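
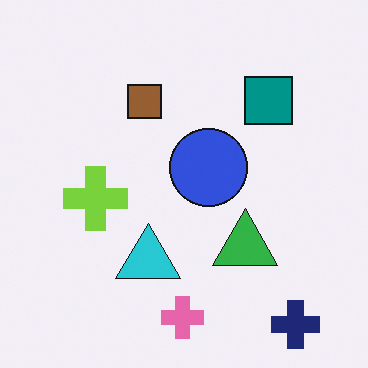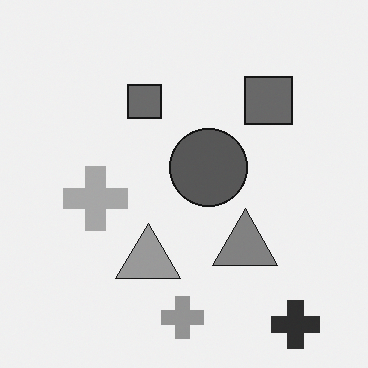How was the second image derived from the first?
It was converted to grayscale.

All color is removed — every shape is now a shade of grey.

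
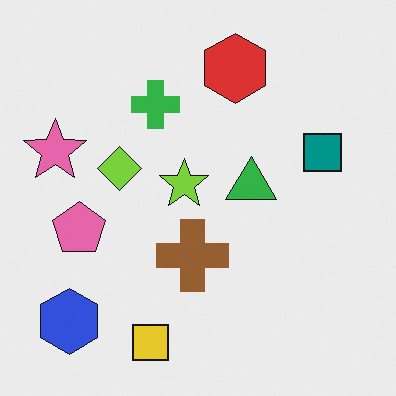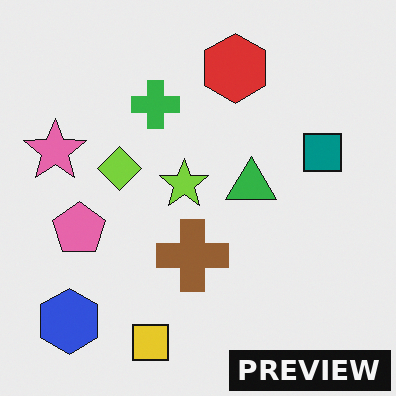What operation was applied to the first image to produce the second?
The transformation is: watermarked with the text "PREVIEW" in the lower-right corner.

A dark label reading "PREVIEW" appears in the lower-right corner.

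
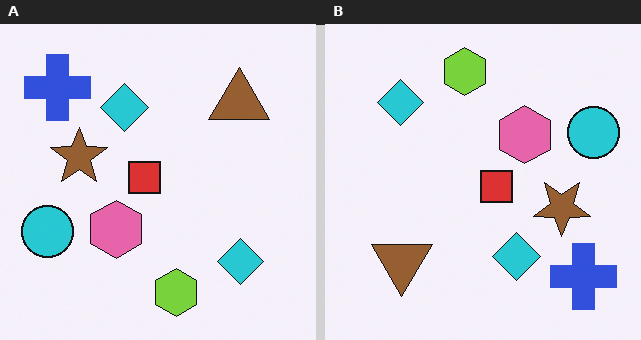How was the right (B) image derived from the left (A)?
The image was rotated 180°.

The blue cross sits in the top-left of the left (A) image and the bottom-right of the right (B) — consistent with a whole-image 180° rotation.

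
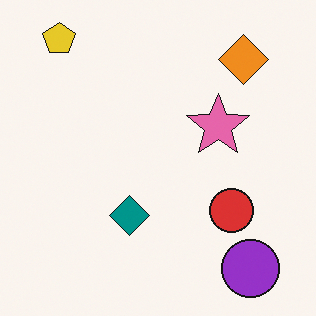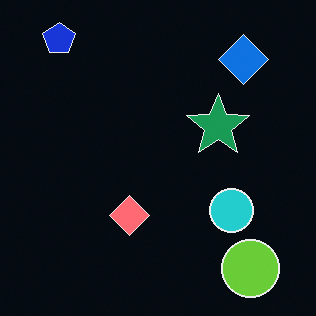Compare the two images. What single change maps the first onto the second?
The transformation is: color-inverted (negative).

The light background has become dark and every shape's color is its complement — a photographic negative.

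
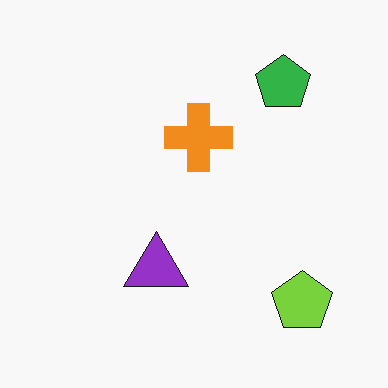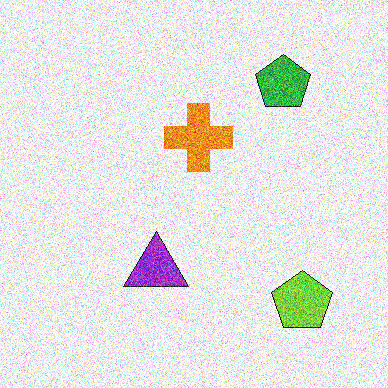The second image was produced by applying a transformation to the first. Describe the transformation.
This is the original image degraded with heavy additive noise.

Random speckle covers the whole image, including the flat background.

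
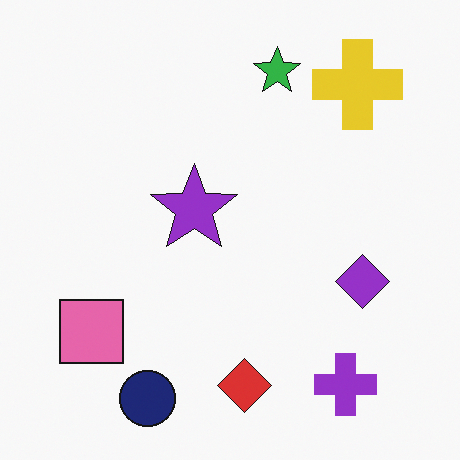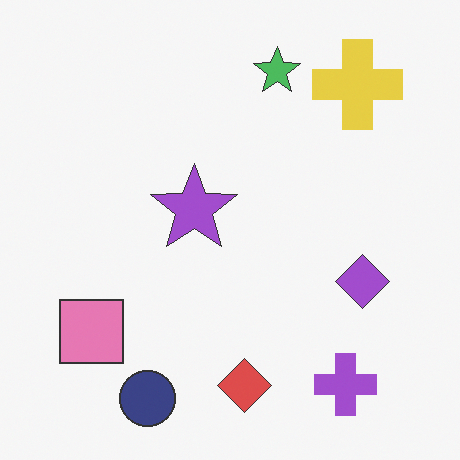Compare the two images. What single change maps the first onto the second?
The image was given slightly reduced contrast.

Tones are pushed toward mid-grey across the whole image — a global contrast change.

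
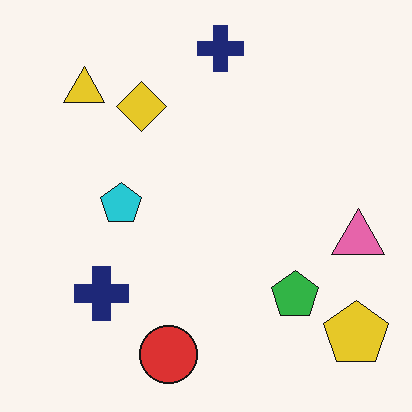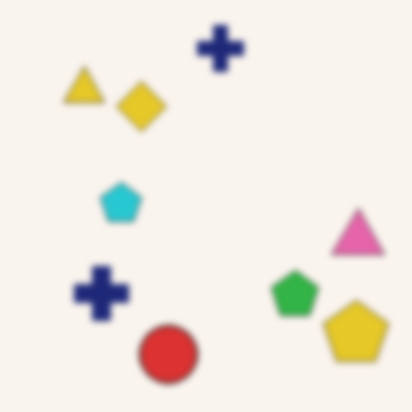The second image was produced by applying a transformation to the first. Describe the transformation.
It was moderately blurred.

Shape edges and outlines are uniformly softened across the whole image.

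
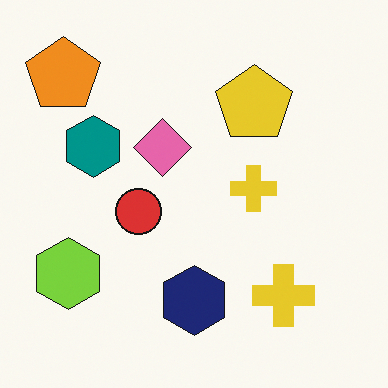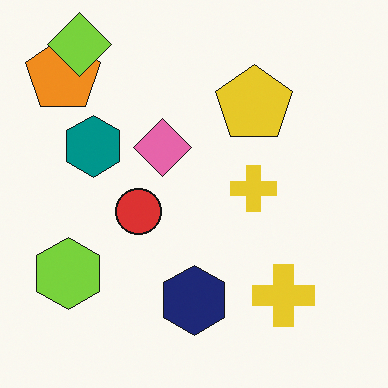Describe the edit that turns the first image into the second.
The second image is the first overlaid with an additional lime diamond.

A lime diamond appears in the second image that is absent from the first.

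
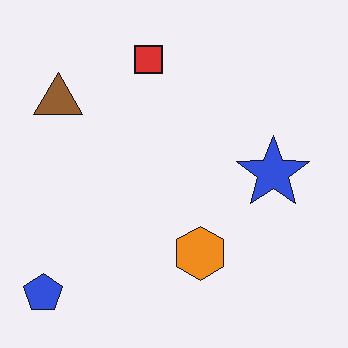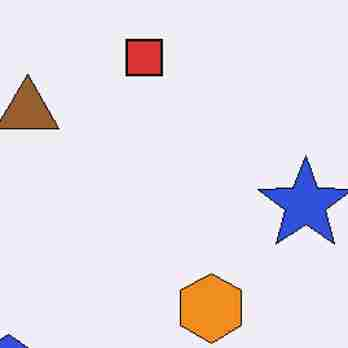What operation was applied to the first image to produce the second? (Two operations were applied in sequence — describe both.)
Cropped to a modestly smaller region and rescaled, then heavily JPEG-compressed with obvious blocking artifacts.

The visible shapes are larger and the field of view is narrower; shapes near the original edges may be partly or wholly outside the frame — a crop-and-rescale. Blocky 8×8 compression artifacts appear around shape edges and the flat background shows ringing — characteristic JPEG degradation.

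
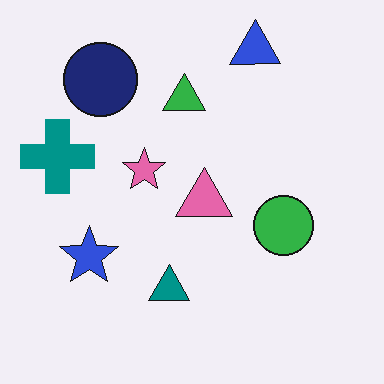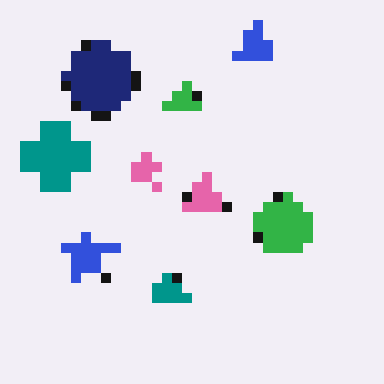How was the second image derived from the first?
It was heavily pixelated into large blocks.

Shapes are reduced to large square blocks; fine edges and outlines are lost — a downscale-then-upscale (mosaic) effect.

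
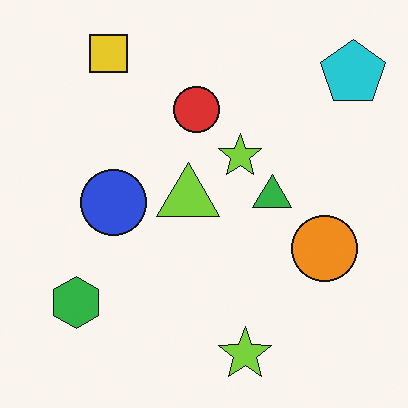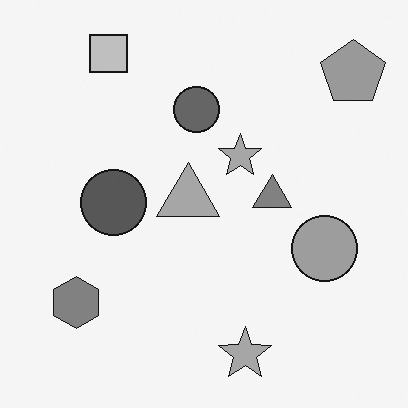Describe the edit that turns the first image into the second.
The transformation is: converted to grayscale.

All color is removed — every shape is now a shade of grey.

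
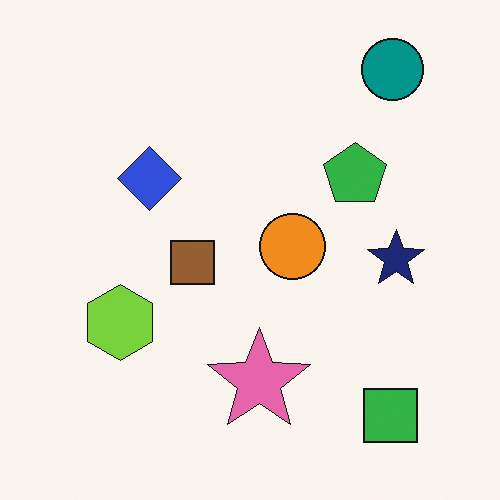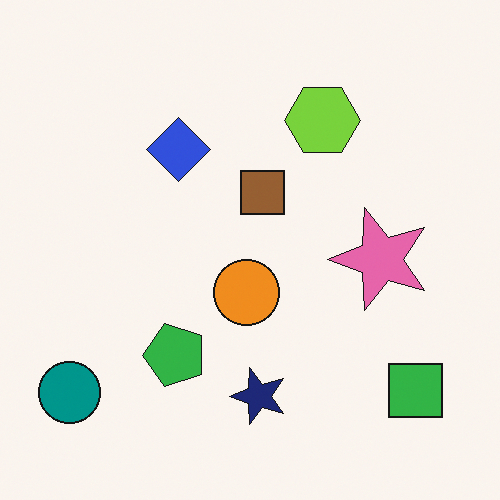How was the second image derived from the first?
The transformation is: transposed (reflected across the top-left ↔ bottom-right diagonal).

Shapes have swapped their row and column positions — what was in the top-right is now in the bottom-left — a diagonal reflection.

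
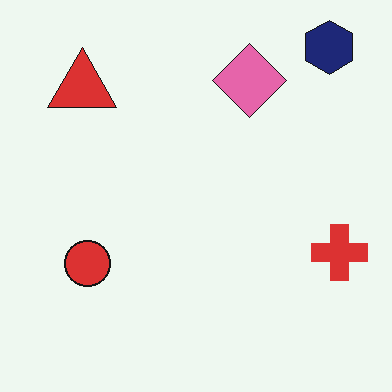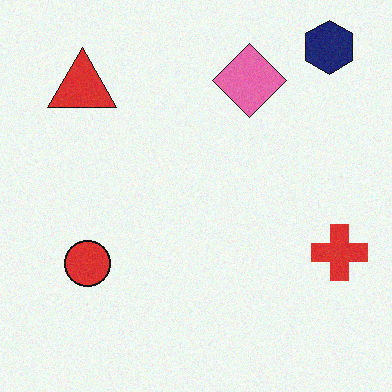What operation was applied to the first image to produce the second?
The transformation is: degraded with subtle gaussian noise.

Random speckle covers the whole image, including the flat background.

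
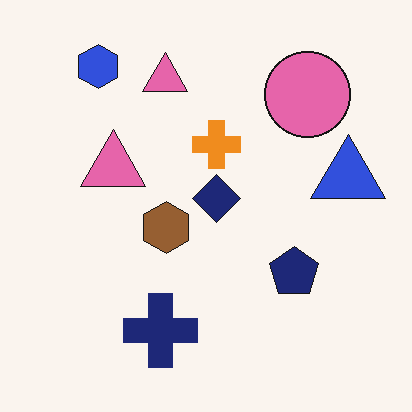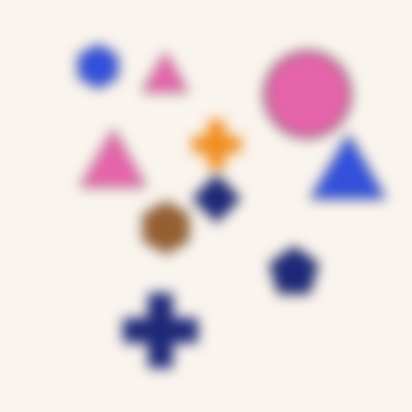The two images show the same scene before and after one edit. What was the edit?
The image was strongly gaussian-blurred.

Shape edges and outlines are uniformly softened across the whole image.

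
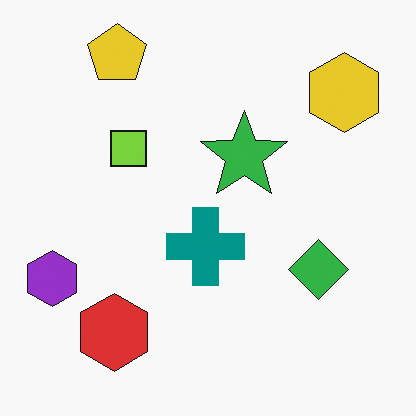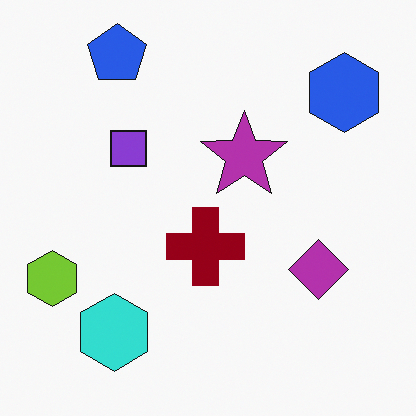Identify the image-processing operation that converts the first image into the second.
The image was hue-shifted through roughly half the color wheel.

Every shape's color has rotated by the same amount around the hue wheel — a uniform hue shift.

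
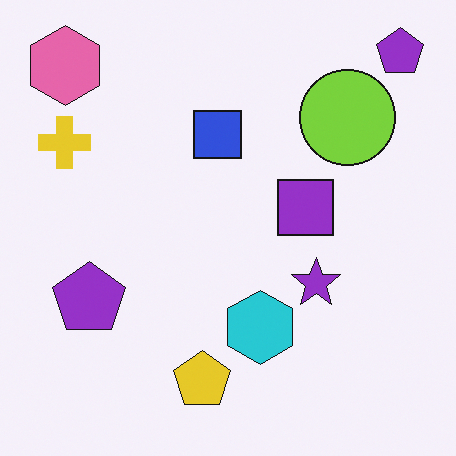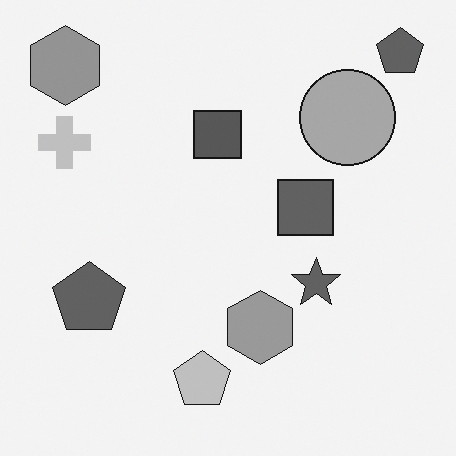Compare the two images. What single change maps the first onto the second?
The transformation is: converted to grayscale.

All color is removed — every shape is now a shade of grey.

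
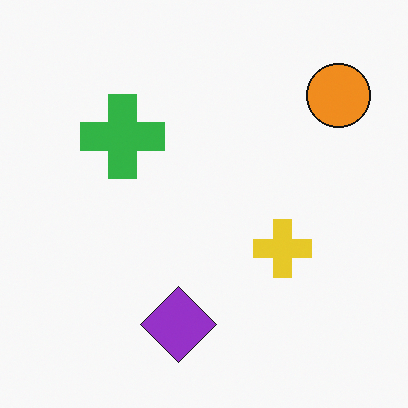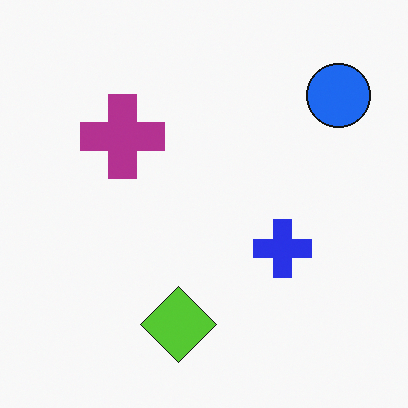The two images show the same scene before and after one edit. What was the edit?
The second image is the first hue-shifted by a large amount.

Every shape's color has rotated by the same amount around the hue wheel — a uniform hue shift.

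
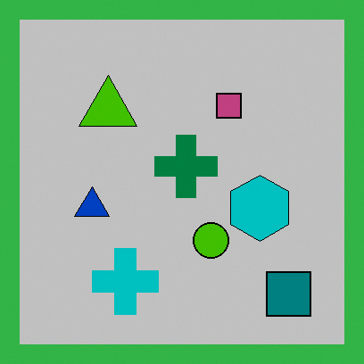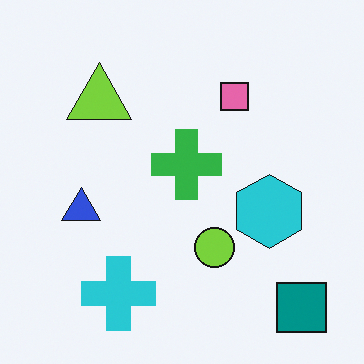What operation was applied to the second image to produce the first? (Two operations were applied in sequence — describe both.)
It was aggressively posterized, then framed with a green border.

Each flat color has snapped to a coarser quantized level — most visibly, the near-white background has dropped to a flat grey. A solid green frame runs around the edge of the first image, with the content slightly shrunk inside it.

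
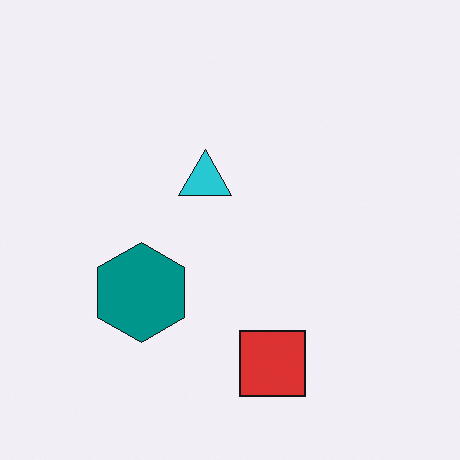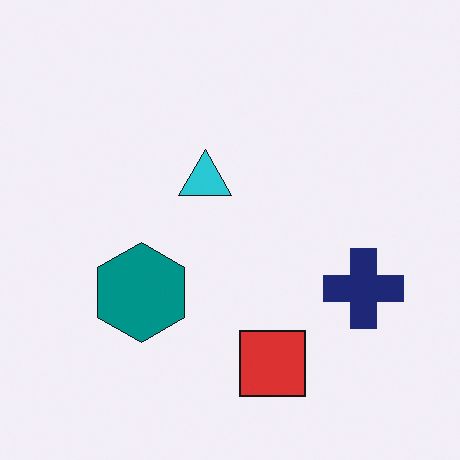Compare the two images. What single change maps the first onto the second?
This is the original image overlaid with an additional navy cross.

A navy cross appears in the second image that is absent from the first.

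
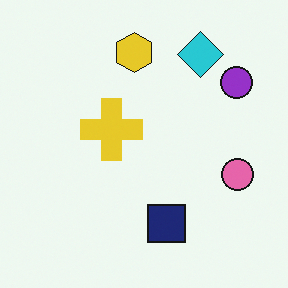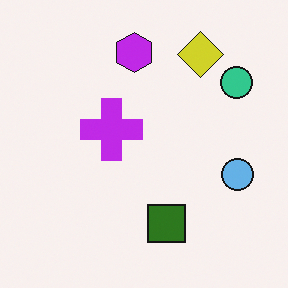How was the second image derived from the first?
Hue-shifted through roughly half the color wheel.

Every shape's color has rotated by the same amount around the hue wheel — a uniform hue shift.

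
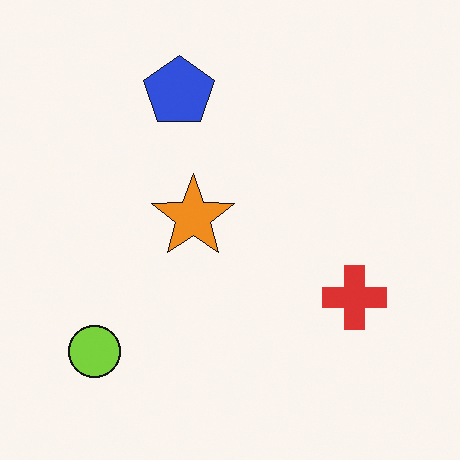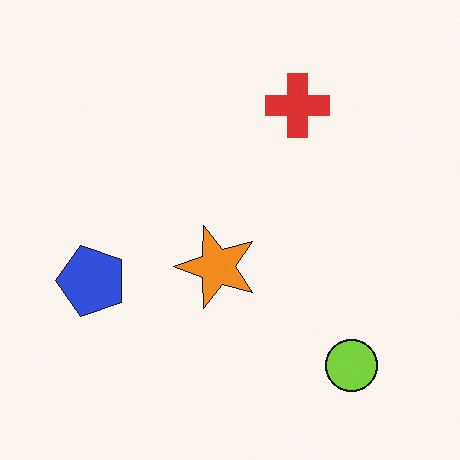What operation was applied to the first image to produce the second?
Rotated 90° counter-clockwise.

The lime circle sits in the bottom-left of the first image and the bottom-right of the second — consistent with a whole-image 90° counter-clockwise rotation.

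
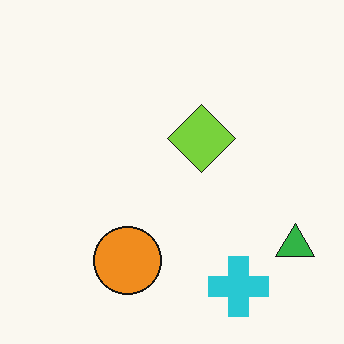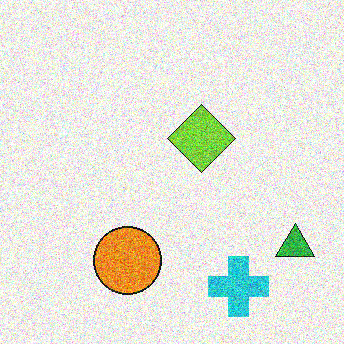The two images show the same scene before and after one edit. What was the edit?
It was degraded with strong gaussian noise.

Random speckle covers the whole image, including the flat background.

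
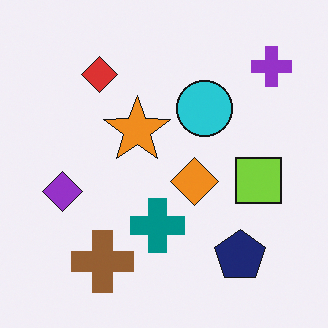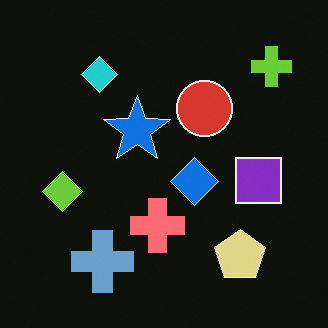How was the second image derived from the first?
The transformation is: color-inverted (negative).

The light background has become dark and every shape's color is its complement — a photographic negative.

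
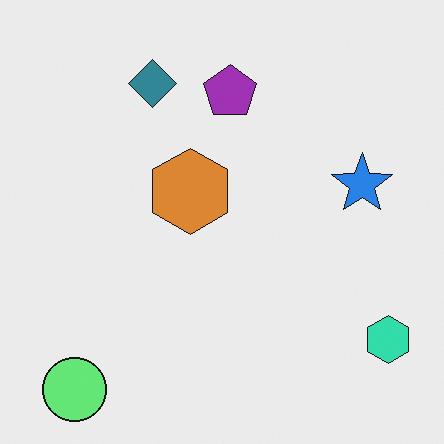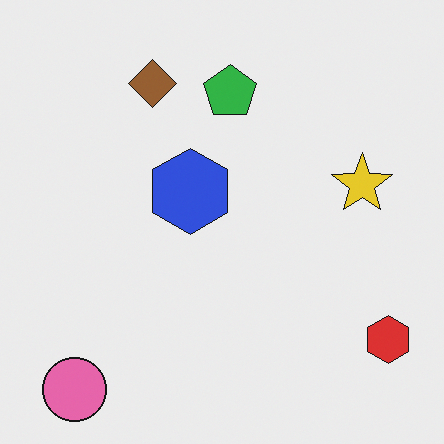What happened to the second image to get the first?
It was hue-shifted by a large amount.

Every shape's color has rotated by the same amount around the hue wheel — a uniform hue shift.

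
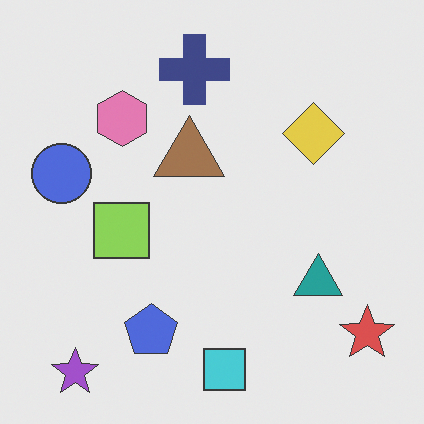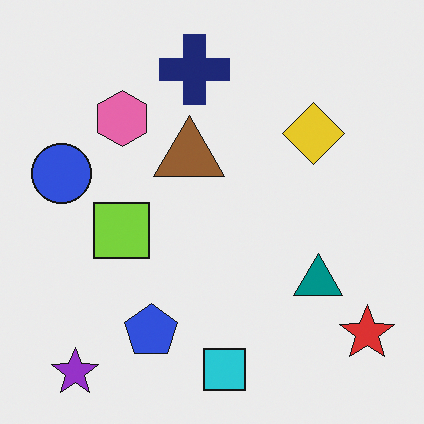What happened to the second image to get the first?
The first image is the second given slightly reduced contrast.

Tones are pushed toward mid-grey across the whole image — a global contrast change.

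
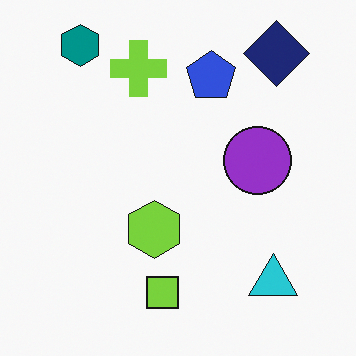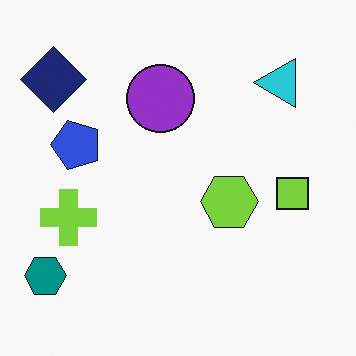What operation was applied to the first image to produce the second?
The transformation is: rotated 90° counter-clockwise.

The teal hexagon sits in the top-left of the first image and the bottom-left of the second — consistent with a whole-image 90° counter-clockwise rotation.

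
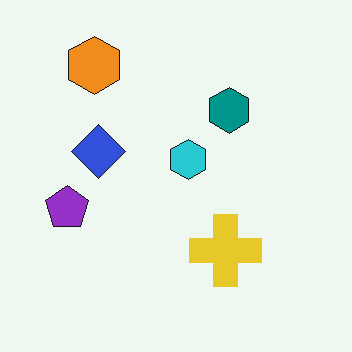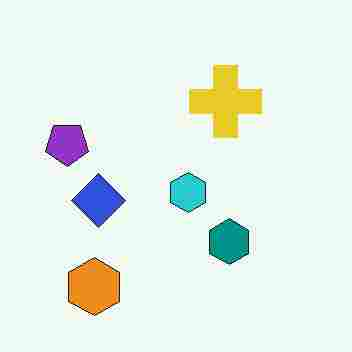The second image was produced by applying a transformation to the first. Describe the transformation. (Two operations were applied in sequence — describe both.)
Flipped vertically (top ↔ bottom), then degraded with heavy JPEG compression.

The orange hexagon is in the top-left of the first image and the bottom-left of the second — shapes on opposite sides of the horizontal midline have swapped in a mirror flip. Blocky 8×8 compression artifacts appear around shape edges and the flat background shows ringing — characteristic JPEG degradation.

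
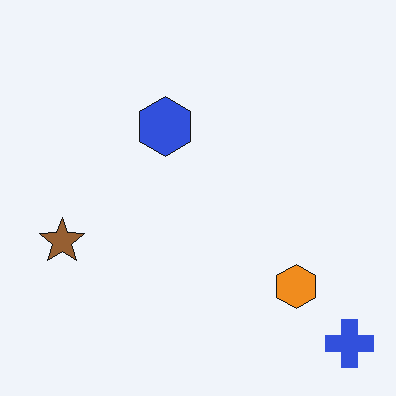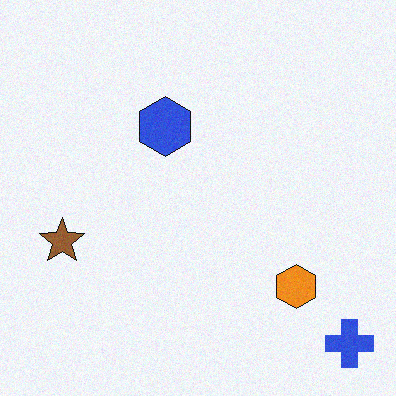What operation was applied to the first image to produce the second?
Degraded with subtle gaussian noise.

Random speckle covers the whole image, including the flat background.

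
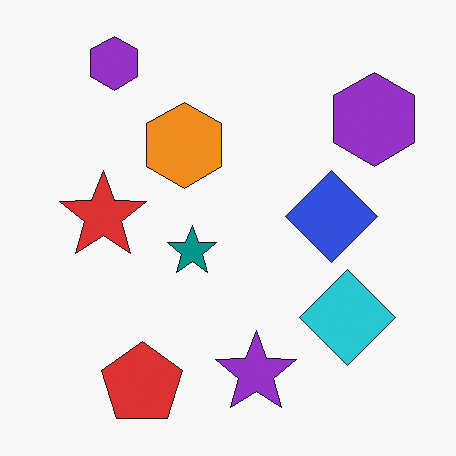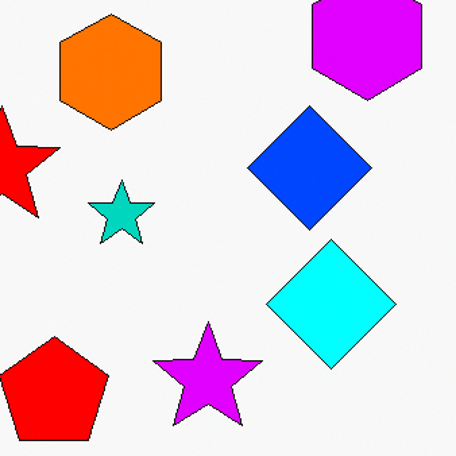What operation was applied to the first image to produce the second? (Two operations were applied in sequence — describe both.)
This is the original image made much more vivid (saturation change), then cropped slightly and scaled back up.

All colors are more vivid — a global saturation change. The visible shapes are larger and the field of view is narrower; shapes near the original edges may be partly or wholly outside the frame — a crop-and-rescale.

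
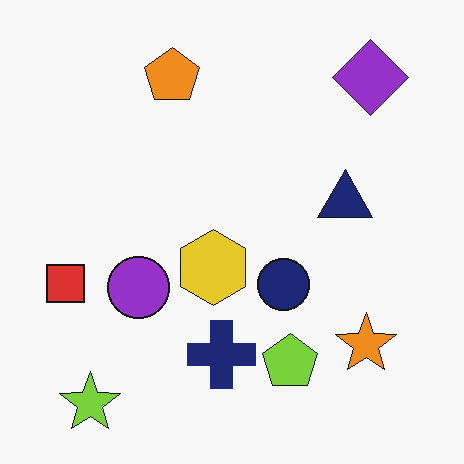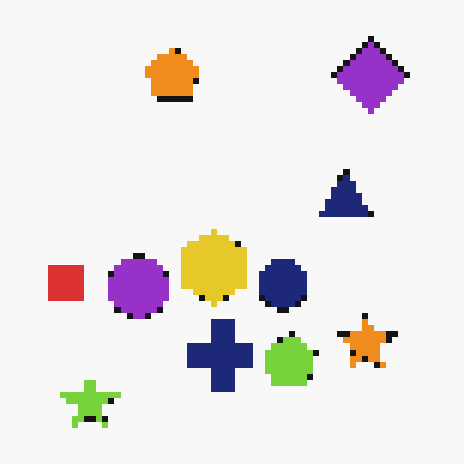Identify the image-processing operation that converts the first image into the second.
Pixelated into visible square blocks.

Shapes are reduced to large square blocks; fine edges and outlines are lost — a downscale-then-upscale (mosaic) effect.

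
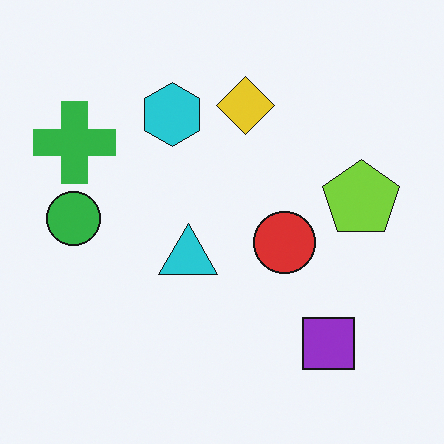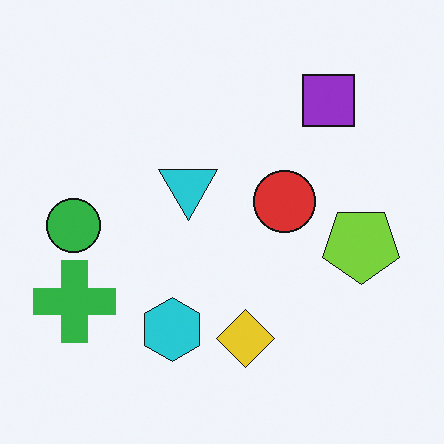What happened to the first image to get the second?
The image was flipped vertically (top ↔ bottom).

The purple square is in the bottom-right of the first image and the top-right of the second — shapes on opposite sides of the horizontal midline have swapped in a mirror flip.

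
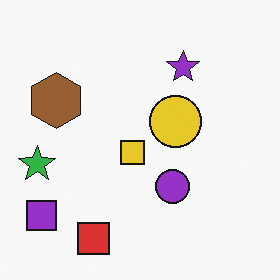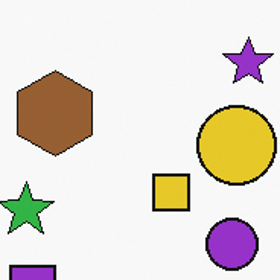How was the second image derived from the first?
The image was cropped to a modestly smaller region and rescaled.

The visible shapes are larger and the field of view is narrower; shapes near the original edges may be partly or wholly outside the frame — a crop-and-rescale.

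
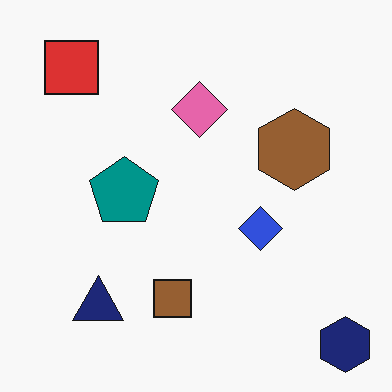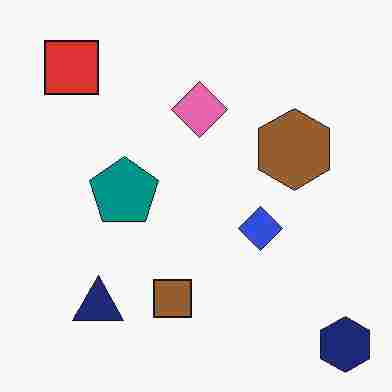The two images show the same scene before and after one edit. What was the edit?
The image was heavily JPEG-compressed with obvious blocking artifacts.

Blocky 8×8 compression artifacts appear around shape edges and the flat background shows ringing — characteristic JPEG degradation.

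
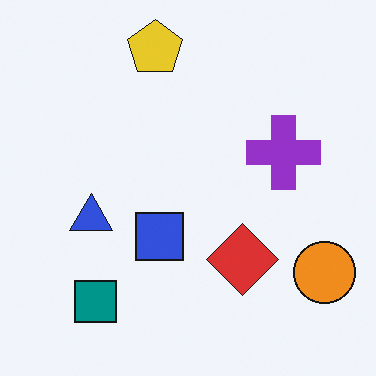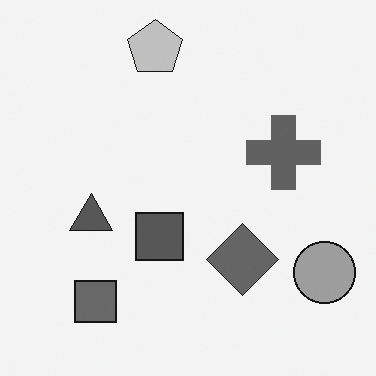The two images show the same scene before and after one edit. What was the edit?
The second image is the first converted to grayscale.

All color is removed — every shape is now a shade of grey.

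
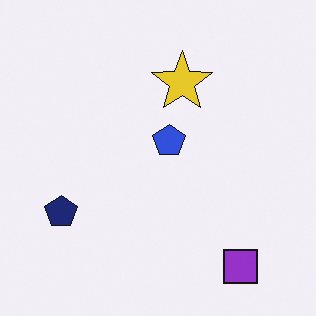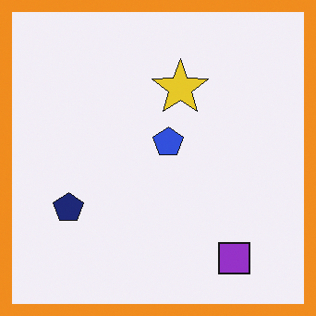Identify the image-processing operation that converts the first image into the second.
The image was framed with a orange border.

A solid orange frame runs around the edge of the second image, with the content slightly shrunk inside it.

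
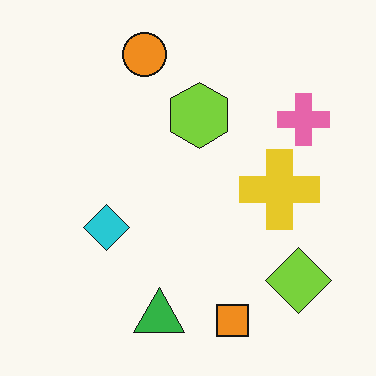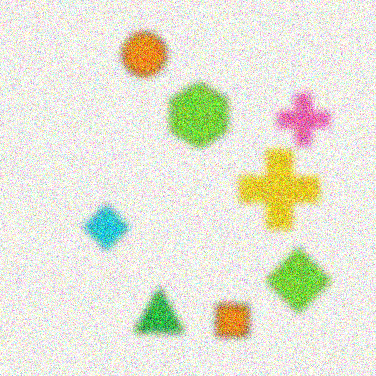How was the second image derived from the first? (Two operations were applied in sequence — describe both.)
The image was noticeably gaussian-blurred, then degraded with a thick layer of grain.

Shape edges and outlines are uniformly softened across the whole image. Random speckle covers the whole image, including the flat background.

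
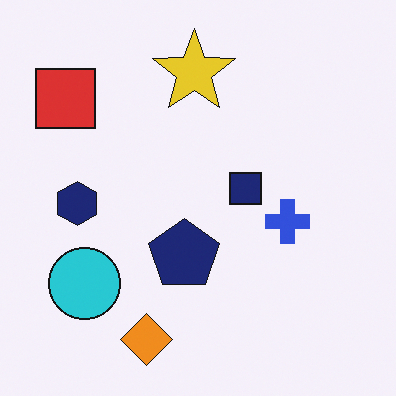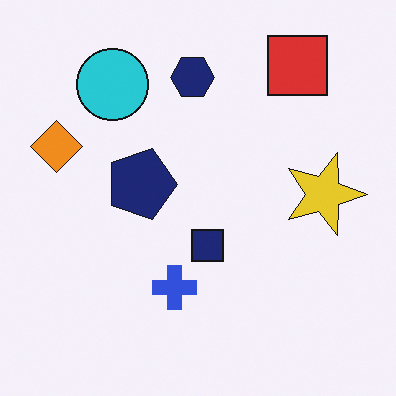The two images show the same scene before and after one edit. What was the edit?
The transformation is: rotated 90° clockwise.

The red square sits in the top-left of the first image and the top-right of the second — consistent with a whole-image 90° clockwise rotation.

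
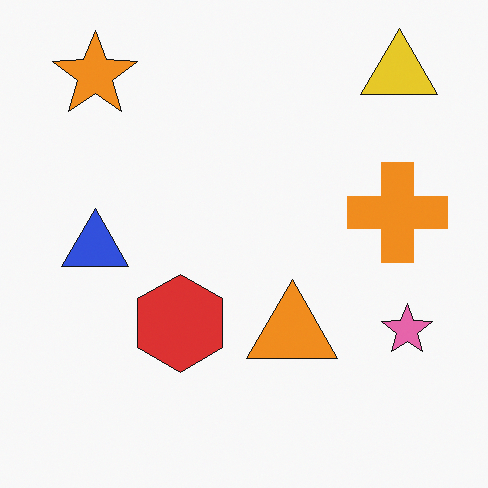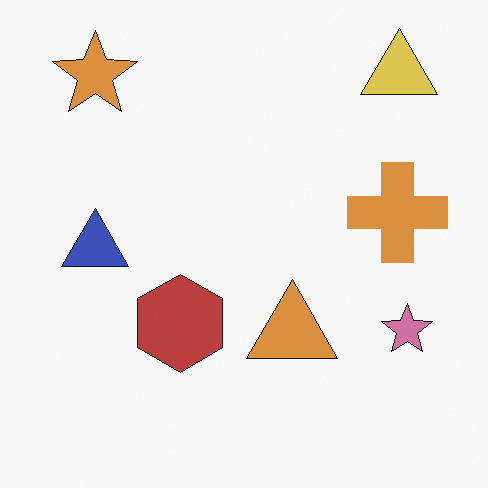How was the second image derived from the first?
The second image is the first slightly desaturated.

All colors are more muted and greyish — a global saturation change.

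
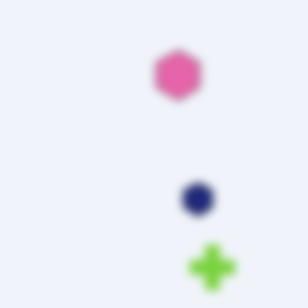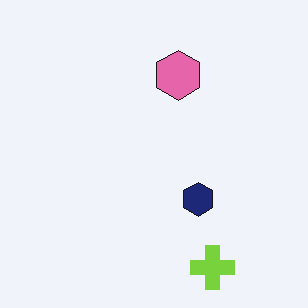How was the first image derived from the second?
This is the original image noticeably gaussian-blurred.

Shape edges and outlines are uniformly softened across the whole image.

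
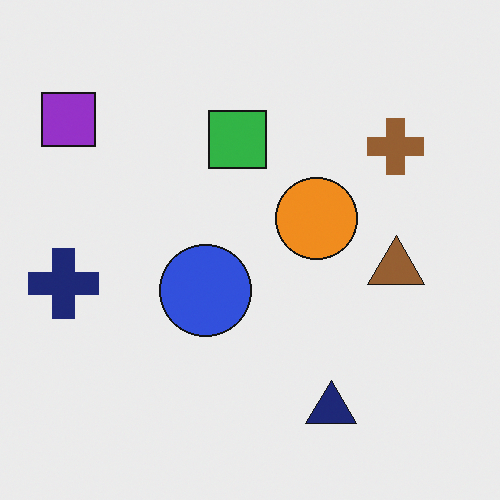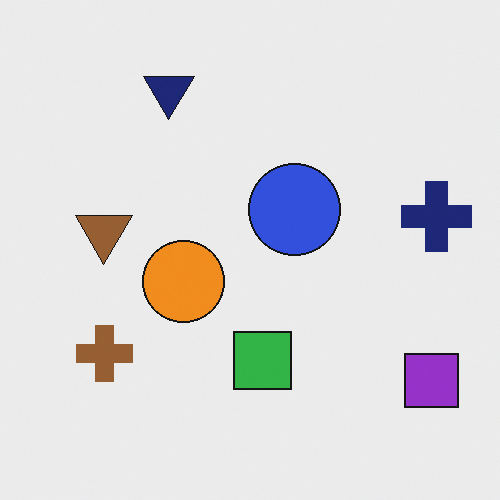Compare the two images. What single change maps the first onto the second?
The transformation is: rotated 180°.

The purple square sits in the top-left of the first image and the bottom-right of the second — consistent with a whole-image 180° rotation.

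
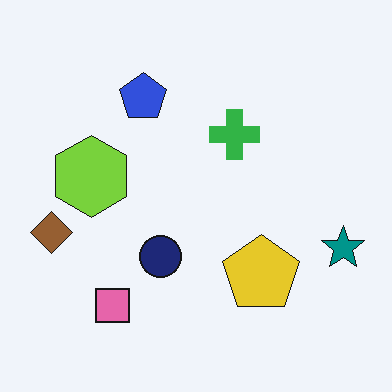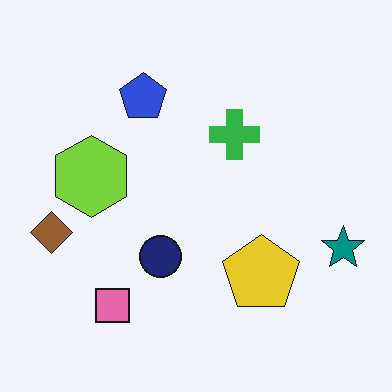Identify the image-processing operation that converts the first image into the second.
The second image is the first JPEG-compressed with visible artifacts.

Blocky 8×8 compression artifacts appear around shape edges and the flat background shows ringing — characteristic JPEG degradation.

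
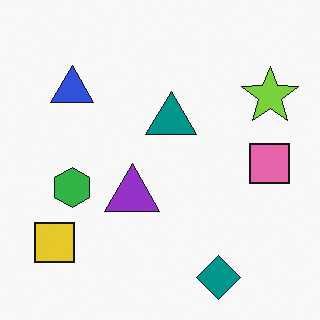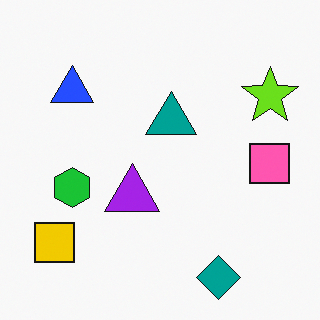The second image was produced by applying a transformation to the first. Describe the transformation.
Slightly oversaturated.

All colors are more vivid — a global saturation change.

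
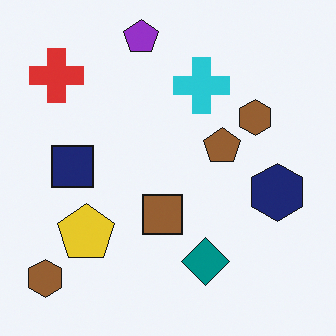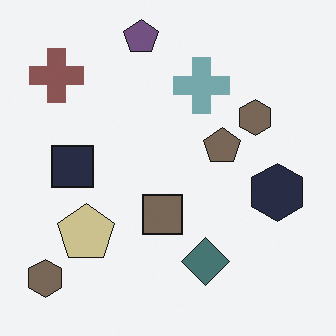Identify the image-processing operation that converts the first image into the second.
It was made much more muted (saturation change).

All colors are more muted and greyish — a global saturation change.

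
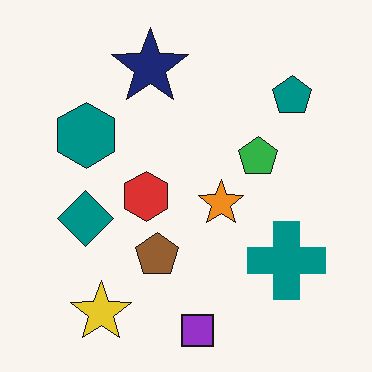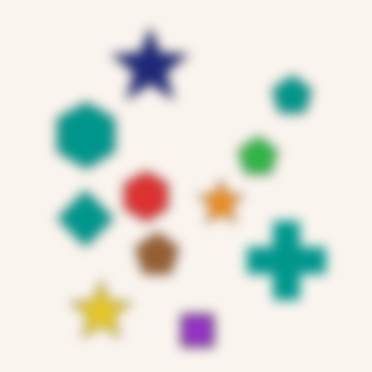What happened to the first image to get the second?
The image was strongly gaussian-blurred.

Shape edges and outlines are uniformly softened across the whole image.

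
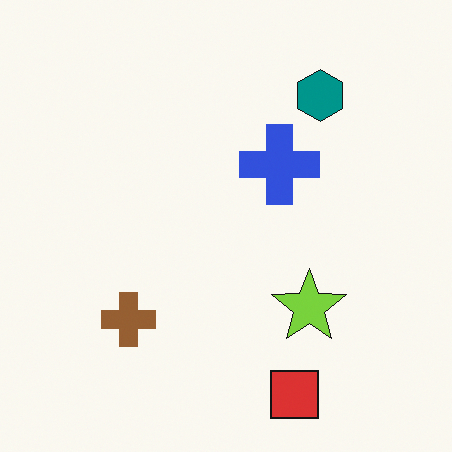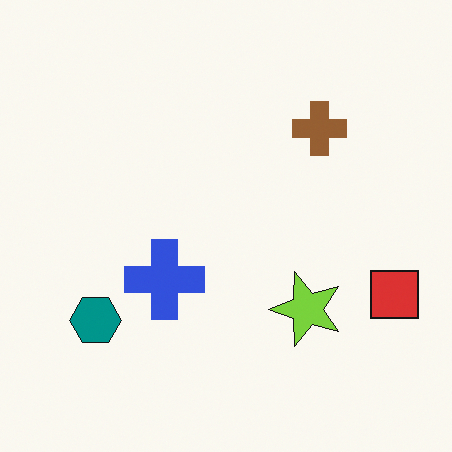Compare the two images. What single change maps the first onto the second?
Transposed (reflected across the top-left ↔ bottom-right diagonal).

Shapes have swapped their row and column positions — what was in the top-right is now in the bottom-left — a diagonal reflection.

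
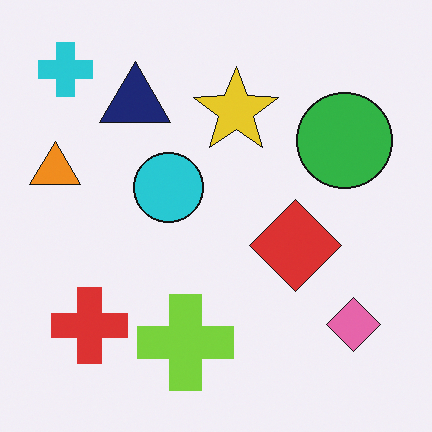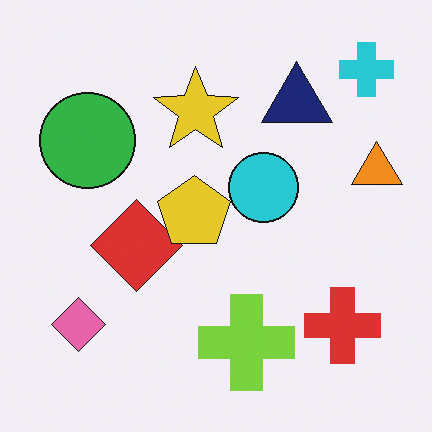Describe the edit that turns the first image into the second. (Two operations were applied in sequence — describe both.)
This is the original image flipped horizontally (left ↔ right), then overlaid with an additional yellow pentagon.

The orange triangle is in the left of the first image and the right of the second — shapes on opposite sides of the vertical midline have swapped in a mirror flip. A yellow pentagon appears in the second image that is absent from the first.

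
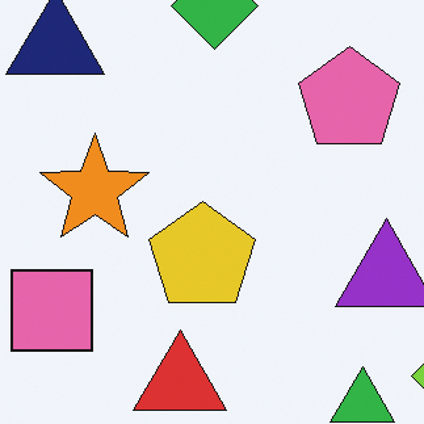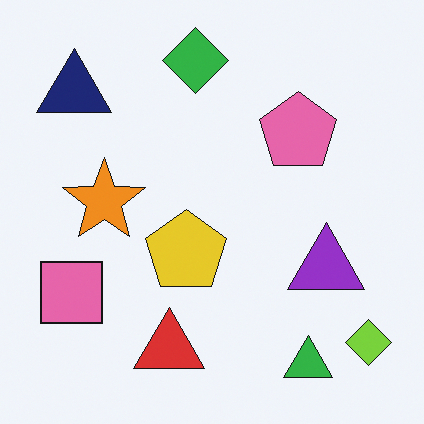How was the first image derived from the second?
It was cropped to a modestly smaller region and rescaled.

The visible shapes are larger and the field of view is narrower; shapes near the original edges may be partly or wholly outside the frame — a crop-and-rescale.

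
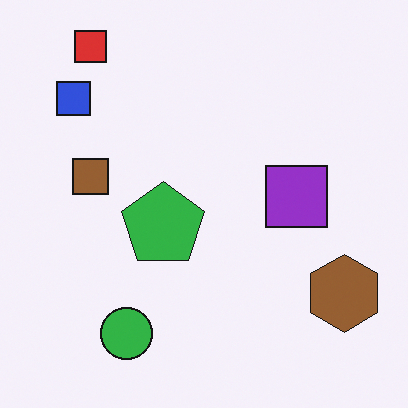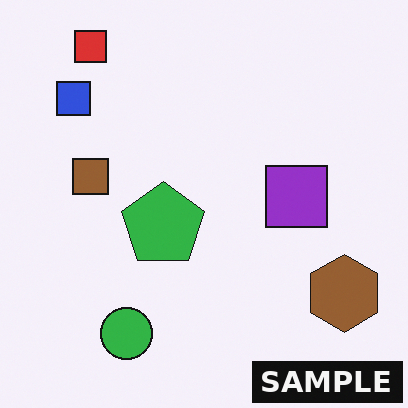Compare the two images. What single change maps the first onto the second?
The image was watermarked with the text "SAMPLE" in the lower-right corner.

A dark label reading "SAMPLE" appears in the lower-right corner.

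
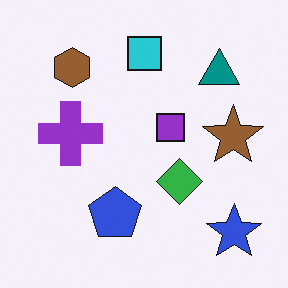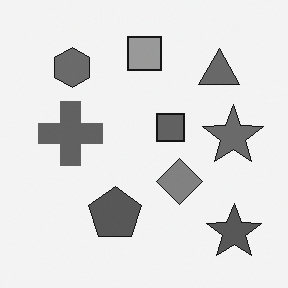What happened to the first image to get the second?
This is the original image converted to grayscale.

All color is removed — every shape is now a shade of grey.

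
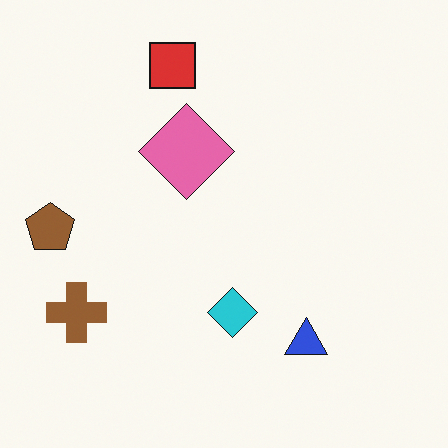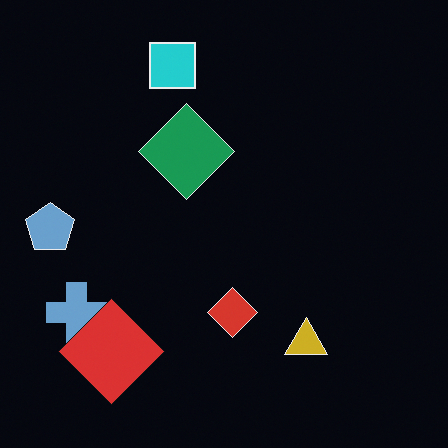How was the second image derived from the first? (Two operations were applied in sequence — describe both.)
The second image is the first color-inverted (negative), then overlaid with an additional red diamond.

The light background has become dark and every shape's color is its complement — a photographic negative. A red diamond appears in the second image that is absent from the first.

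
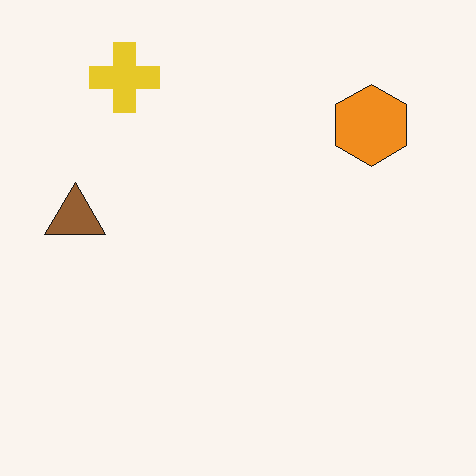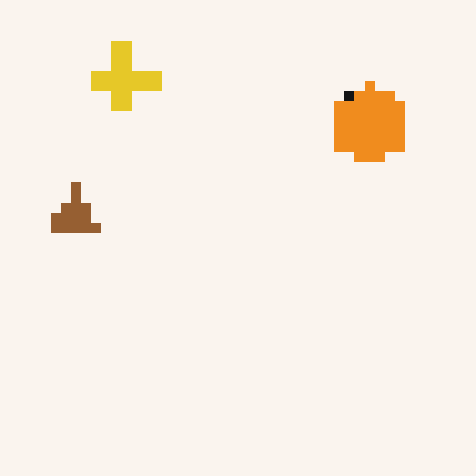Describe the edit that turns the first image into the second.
It was heavily pixelated into large blocks.

Shapes are reduced to large square blocks; fine edges and outlines are lost — a downscale-then-upscale (mosaic) effect.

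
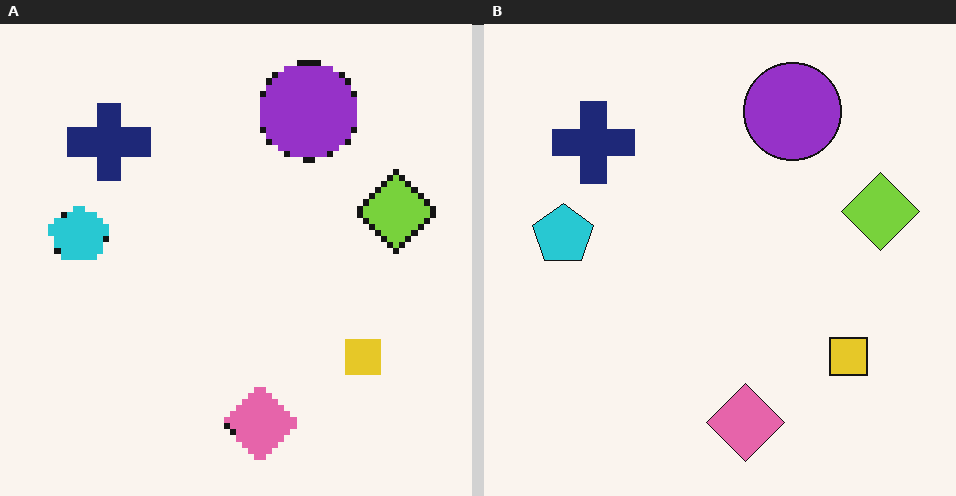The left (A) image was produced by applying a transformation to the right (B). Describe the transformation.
This is the original image moderately pixelated.

Shapes are reduced to large square blocks; fine edges and outlines are lost — a downscale-then-upscale (mosaic) effect.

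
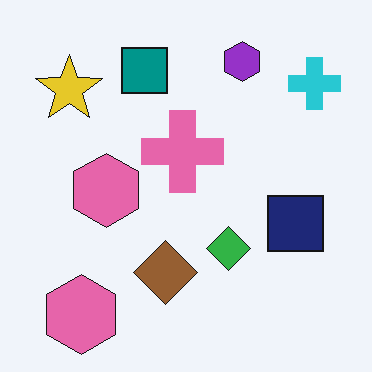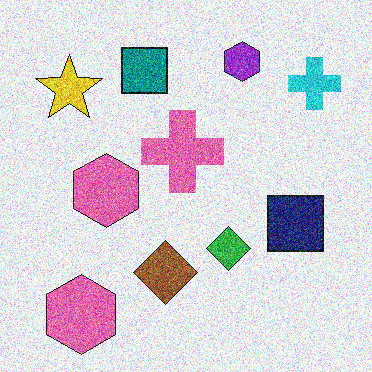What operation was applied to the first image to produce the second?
It was degraded with a thick layer of grain.

Random speckle covers the whole image, including the flat background.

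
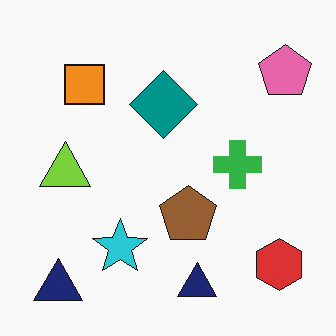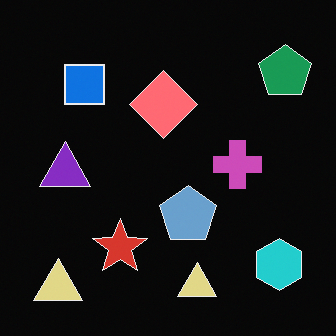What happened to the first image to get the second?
This is the original image color-inverted (negative).

The light background has become dark and every shape's color is its complement — a photographic negative.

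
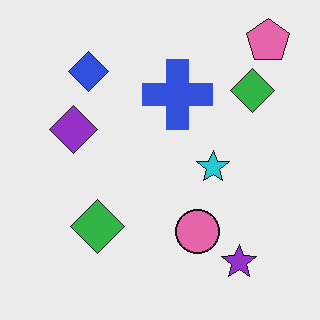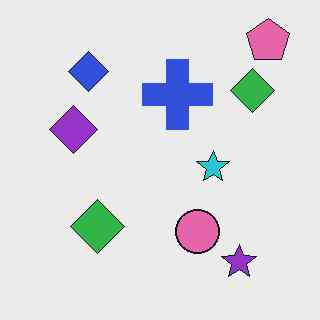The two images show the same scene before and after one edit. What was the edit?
The image was given moderate JPEG compression.

Blocky 8×8 compression artifacts appear around shape edges and the flat background shows ringing — characteristic JPEG degradation.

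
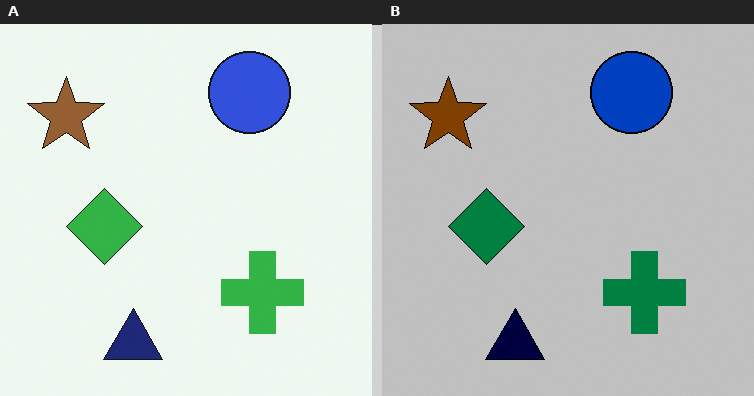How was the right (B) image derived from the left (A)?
The right (B) image is the left (A) aggressively posterized.

Each flat color has snapped to a coarser quantized level — most visibly, the near-white background has dropped to a flat grey.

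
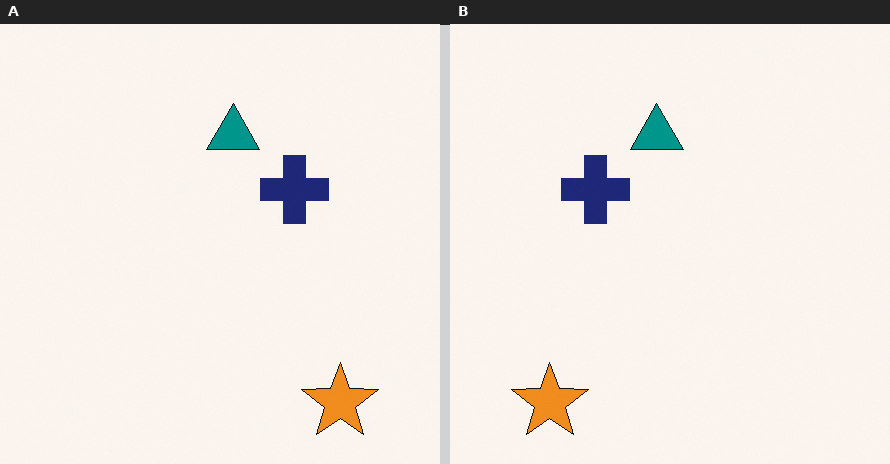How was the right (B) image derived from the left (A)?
It was flipped horizontally (left ↔ right).

The orange star is in the bottom-right of the left (A) image and the bottom-left of the right (B) — shapes on opposite sides of the vertical midline have swapped in a mirror flip.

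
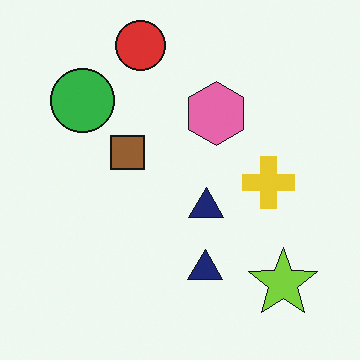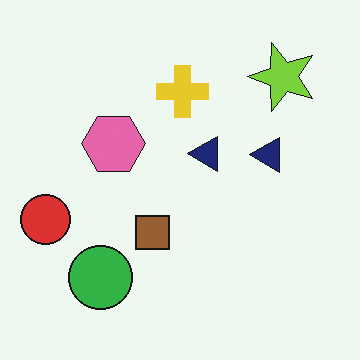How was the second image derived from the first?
Rotated 90° counter-clockwise.

The lime star sits in the bottom-right of the first image and the top-right of the second — consistent with a whole-image 90° counter-clockwise rotation.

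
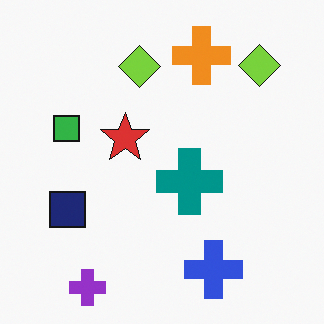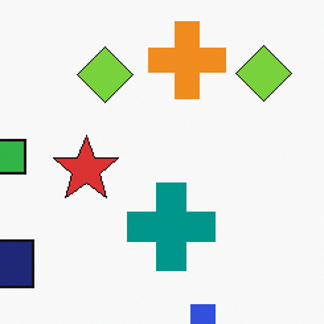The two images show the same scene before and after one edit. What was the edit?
The transformation is: cropped to a modestly smaller region and rescaled.

The visible shapes are larger and the field of view is narrower; shapes near the original edges may be partly or wholly outside the frame — a crop-and-rescale.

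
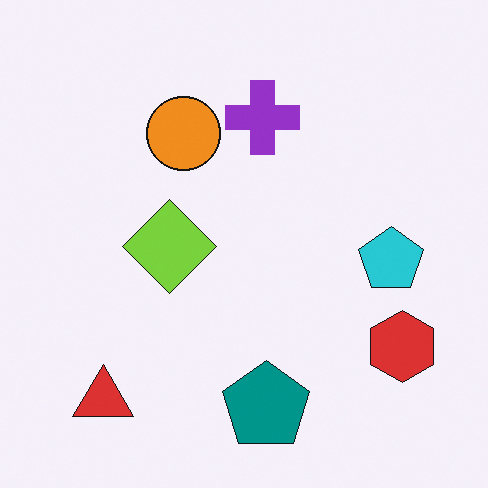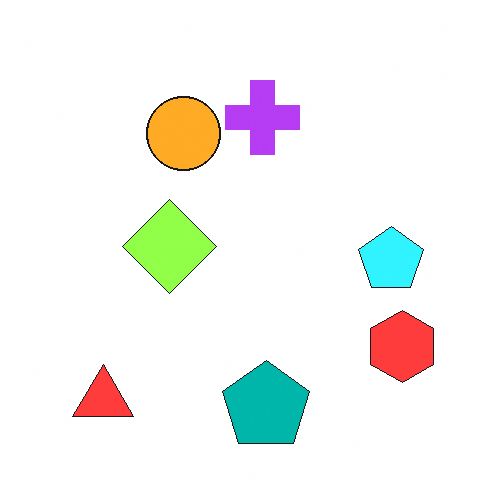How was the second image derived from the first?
Brightened a little.

Every pixel — background and shapes alike — is uniformly brightened.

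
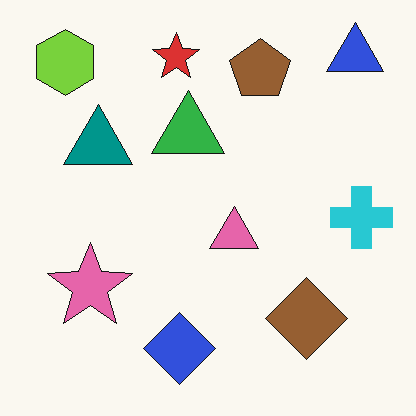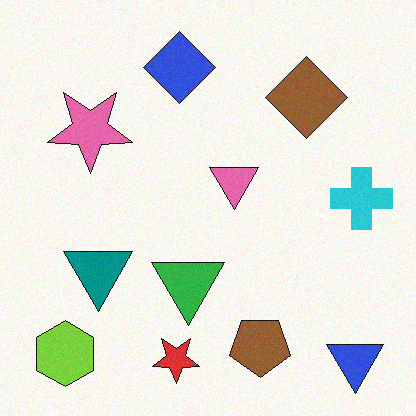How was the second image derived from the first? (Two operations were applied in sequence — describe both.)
The second image is the first degraded with a light layer of grain, then flipped vertically (top ↔ bottom).

Random speckle covers the whole image, including the flat background. The blue triangle is in the top-right of the first image and the bottom-right of the second — shapes on opposite sides of the horizontal midline have swapped in a mirror flip.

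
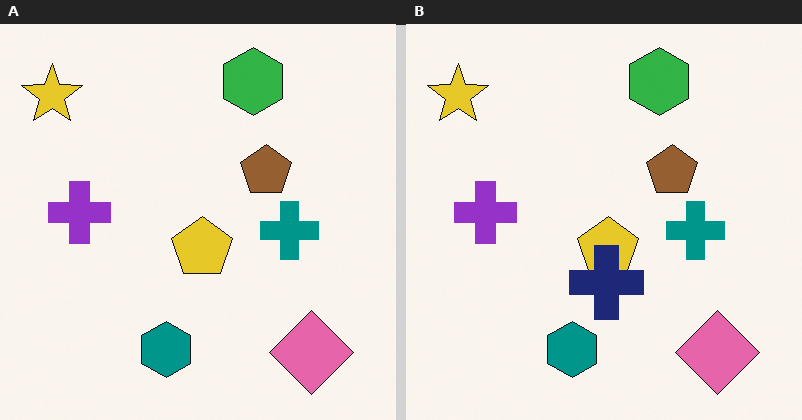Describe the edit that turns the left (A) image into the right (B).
Overlaid with an additional navy cross.

A navy cross appears in the right (B) image that is absent from the left (A).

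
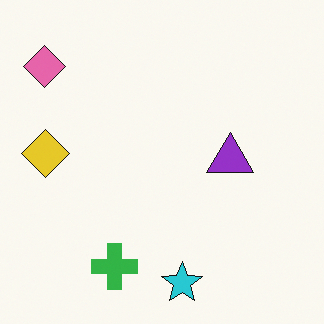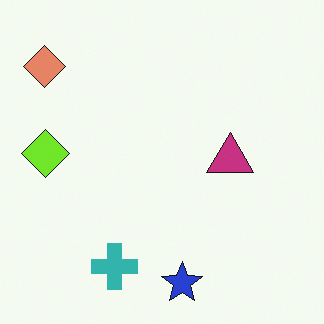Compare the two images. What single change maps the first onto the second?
This is the original image hue-shifted by a small amount.

Every shape's color has rotated by the same amount around the hue wheel — a uniform hue shift.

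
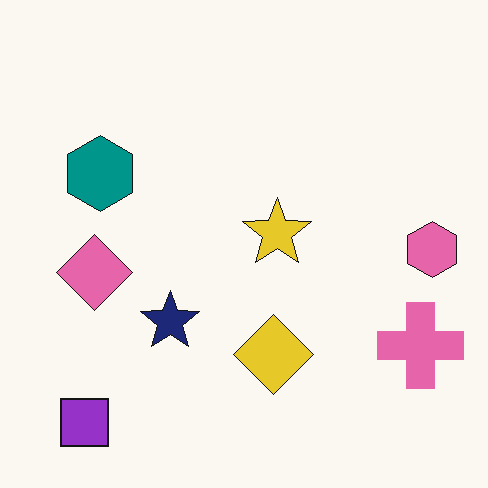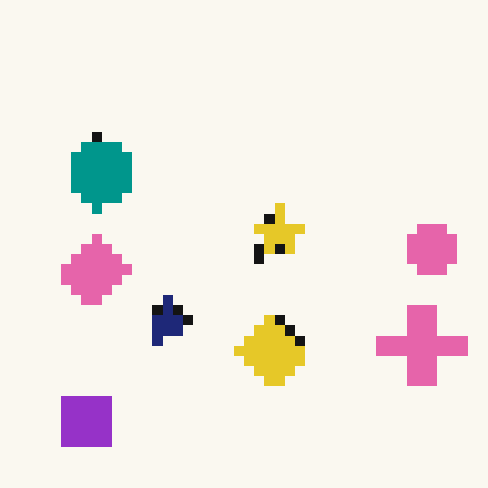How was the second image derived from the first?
Heavily pixelated into large blocks.

Shapes are reduced to large square blocks; fine edges and outlines are lost — a downscale-then-upscale (mosaic) effect.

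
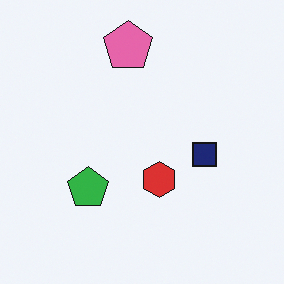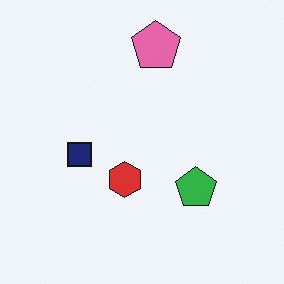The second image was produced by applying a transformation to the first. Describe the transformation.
This is the original image flipped horizontally (left ↔ right).

The navy square is in the right of the first image and the left of the second — shapes on opposite sides of the vertical midline have swapped in a mirror flip.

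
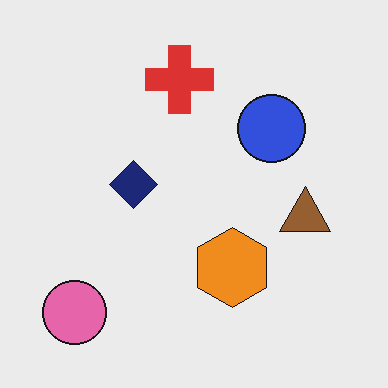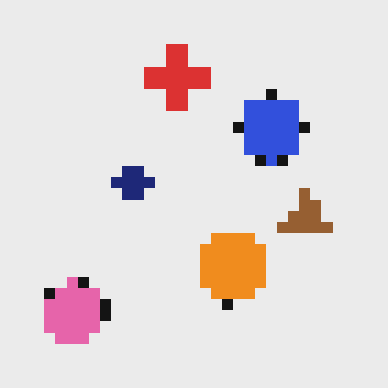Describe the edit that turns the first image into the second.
It was coarsely pixelated.

Shapes are reduced to large square blocks; fine edges and outlines are lost — a downscale-then-upscale (mosaic) effect.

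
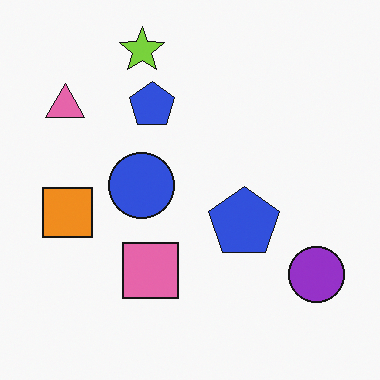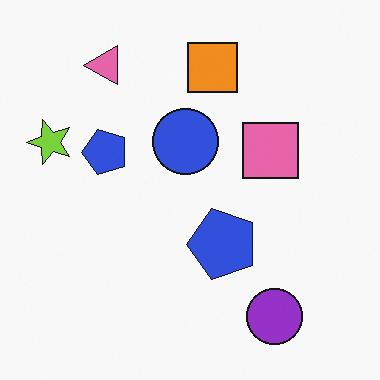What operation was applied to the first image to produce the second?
The transformation is: transposed (reflected across the top-left ↔ bottom-right diagonal).

Shapes have swapped their row and column positions — what was in the top-right is now in the bottom-left — a diagonal reflection.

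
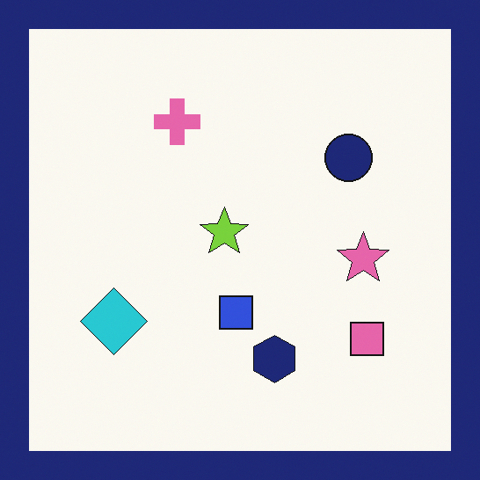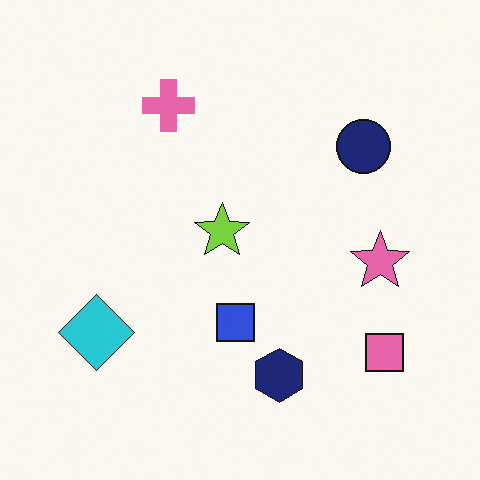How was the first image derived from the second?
This is the original image framed with a navy border.

A solid navy frame runs around the edge of the first image, with the content slightly shrunk inside it.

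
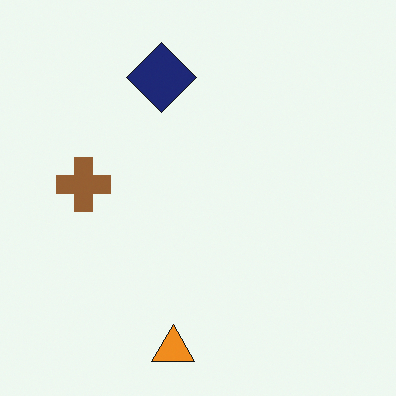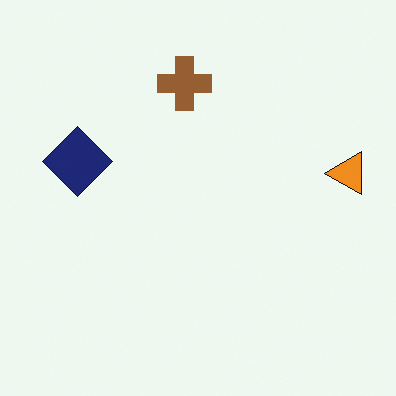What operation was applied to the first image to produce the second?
The transformation is: transposed (reflected across the top-left ↔ bottom-right diagonal).

Shapes have swapped their row and column positions — what was in the top-right is now in the bottom-left — a diagonal reflection.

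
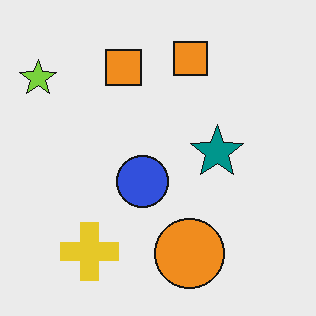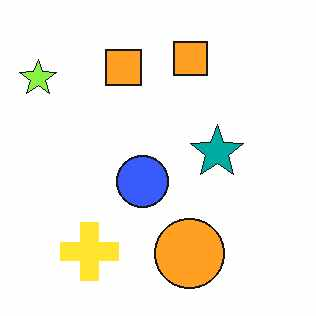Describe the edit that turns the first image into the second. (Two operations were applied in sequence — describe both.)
It was slightly brightened, then given moderate JPEG compression.

Every pixel — background and shapes alike — is uniformly brightened. Blocky 8×8 compression artifacts appear around shape edges and the flat background shows ringing — characteristic JPEG degradation.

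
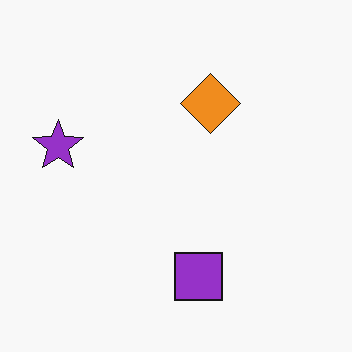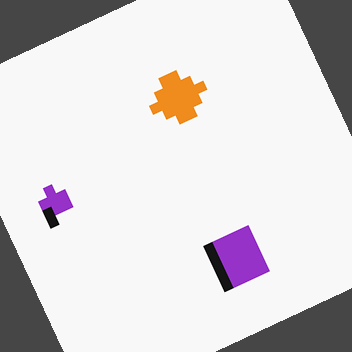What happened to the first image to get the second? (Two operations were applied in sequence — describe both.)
Heavily pixelated into large blocks, then rotated counter-clockwise by a clearly visible amount.

Shapes are reduced to large square blocks; fine edges and outlines are lost — a downscale-then-upscale (mosaic) effect. Every shape is tilted by the same angle and the image corners show triangular fill wedges — a whole-image rotation by a non-right angle.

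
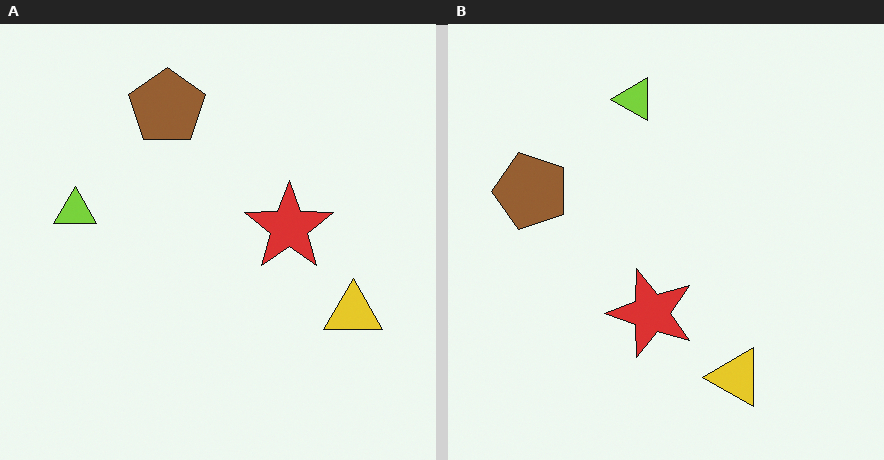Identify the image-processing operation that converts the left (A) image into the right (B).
This is the original image transposed (reflected across the top-left ↔ bottom-right diagonal).

Shapes have swapped their row and column positions — what was in the top-right is now in the bottom-left — a diagonal reflection.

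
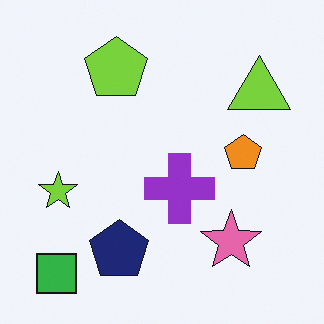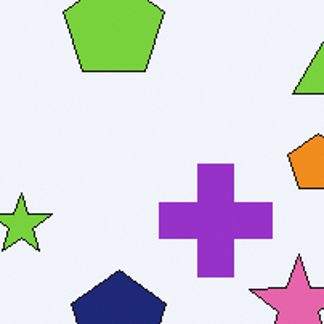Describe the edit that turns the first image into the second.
It was cropped to a modestly smaller region and rescaled.

The visible shapes are larger and the field of view is narrower; shapes near the original edges may be partly or wholly outside the frame — a crop-and-rescale.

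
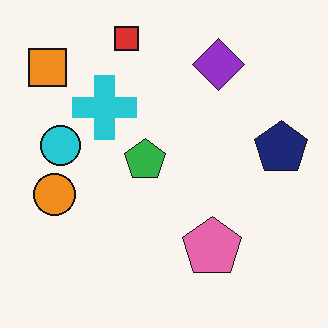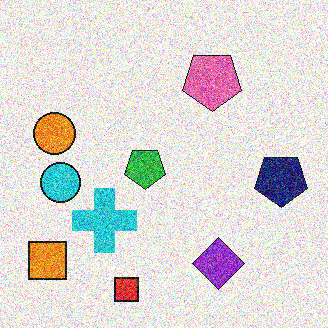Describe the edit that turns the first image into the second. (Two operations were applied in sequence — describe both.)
It was flipped vertically (top ↔ bottom), then degraded with a thick layer of grain.

The red square is in the top of the first image and the bottom of the second — shapes on opposite sides of the horizontal midline have swapped in a mirror flip. Random speckle covers the whole image, including the flat background.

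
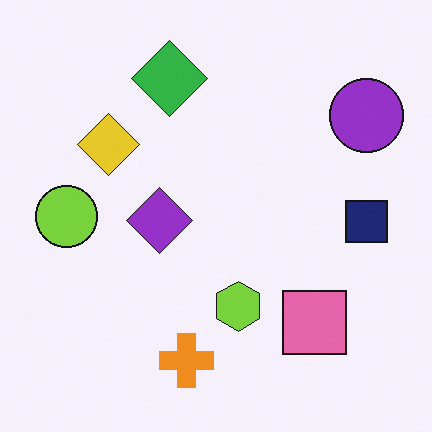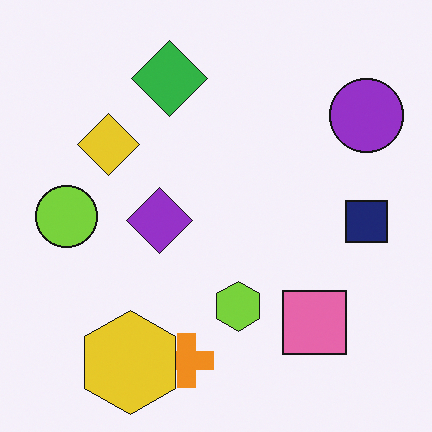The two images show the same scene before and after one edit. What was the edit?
The transformation is: overlaid with an additional yellow hexagon.

A yellow hexagon appears in the second image that is absent from the first.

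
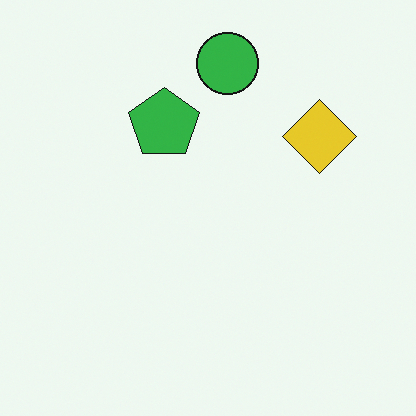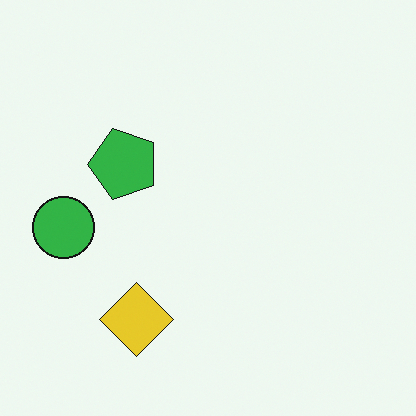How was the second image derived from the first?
The transformation is: transposed (reflected across the top-left ↔ bottom-right diagonal).

Shapes have swapped their row and column positions — what was in the top-right is now in the bottom-left — a diagonal reflection.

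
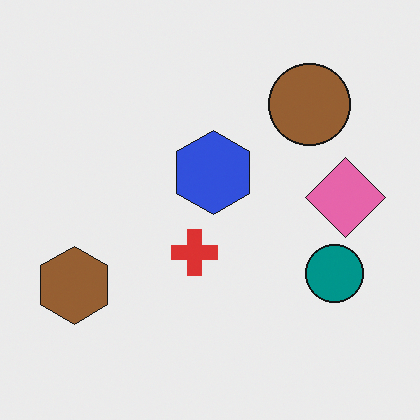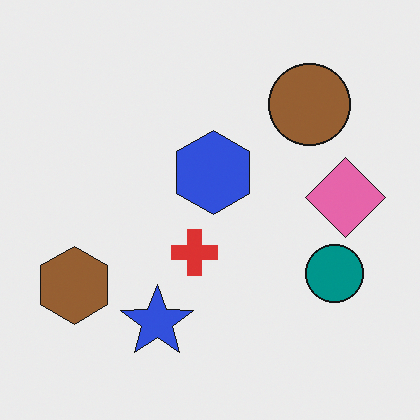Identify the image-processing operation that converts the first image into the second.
The image was overlaid with an additional blue star.

A blue star appears in the second image that is absent from the first.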